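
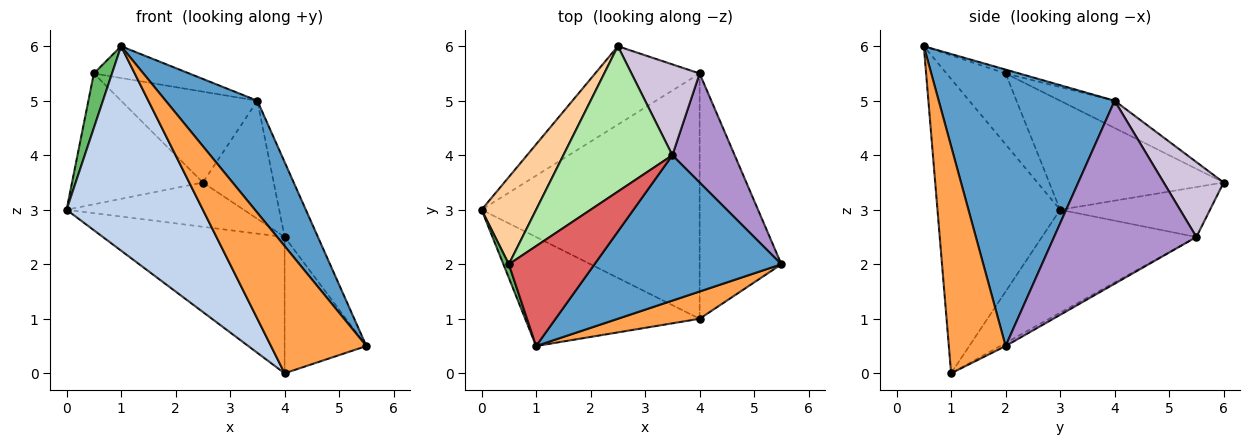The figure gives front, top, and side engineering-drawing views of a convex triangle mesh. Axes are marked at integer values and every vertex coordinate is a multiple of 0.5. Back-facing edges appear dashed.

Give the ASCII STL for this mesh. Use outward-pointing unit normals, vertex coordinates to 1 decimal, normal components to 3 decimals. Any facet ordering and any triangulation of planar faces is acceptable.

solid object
 facet normal 0.761 -0.396 0.514
  outer loop
   vertex 3.5 4.0 5.0
   vertex 1.0 0.5 6.0
   vertex 5.5 2.0 0.5
  endloop
 endfacet
 facet normal -0.622 -0.691 -0.369
  outer loop
   vertex 4.0 1.0 0.0
   vertex 1.0 0.5 6.0
   vertex 0.0 3.0 3.0
  endloop
 endfacet
 facet normal 0.503 -0.845 0.181
  outer loop
   vertex 4.0 1.0 0.0
   vertex 5.5 2.0 0.5
   vertex 1.0 0.5 6.0
  endloop
 endfacet
 facet normal -0.743 0.557 0.371
  outer loop
   vertex 0.5 2.0 5.5
   vertex 2.5 6.0 3.5
   vertex 0.0 3.0 3.0
  endloop
 endfacet
 facet normal -0.953 -0.293 0.073
  outer loop
   vertex 0.5 2.0 5.5
   vertex 0.0 3.0 3.0
   vertex 1.0 0.5 6.0
  endloop
 endfacet
 facet normal -0.207 0.518 0.830
  outer loop
   vertex 0.5 2.0 5.5
   vertex 3.5 4.0 5.0
   vertex 2.5 6.0 3.5
  endloop
 endfacet
 facet normal -0.043 0.303 0.952
  outer loop
   vertex 0.5 2.0 5.5
   vertex 1.0 0.5 6.0
   vertex 3.5 4.0 5.0
  endloop
 endfacet
 facet normal -0.032 0.485 -0.874
  outer loop
   vertex 4.0 5.5 2.5
   vertex 5.5 2.0 0.5
   vertex 4.0 1.0 0.0
  endloop
 endfacet
 facet normal 0.924 0.216 0.315
  outer loop
   vertex 4.0 5.5 2.5
   vertex 3.5 4.0 5.0
   vertex 5.5 2.0 0.5
  endloop
 endfacet
 facet normal 0.557 0.658 0.506
  outer loop
   vertex 4.0 5.5 2.5
   vertex 2.5 6.0 3.5
   vertex 3.5 4.0 5.0
  endloop
 endfacet
 facet normal -0.384 0.454 -0.804
  outer loop
   vertex 4.0 5.5 2.5
   vertex 0.0 3.0 3.0
   vertex 2.5 6.0 3.5
  endloop
 endfacet
 facet normal -0.382 0.449 -0.808
  outer loop
   vertex 4.0 5.5 2.5
   vertex 4.0 1.0 0.0
   vertex 0.0 3.0 3.0
  endloop
 endfacet
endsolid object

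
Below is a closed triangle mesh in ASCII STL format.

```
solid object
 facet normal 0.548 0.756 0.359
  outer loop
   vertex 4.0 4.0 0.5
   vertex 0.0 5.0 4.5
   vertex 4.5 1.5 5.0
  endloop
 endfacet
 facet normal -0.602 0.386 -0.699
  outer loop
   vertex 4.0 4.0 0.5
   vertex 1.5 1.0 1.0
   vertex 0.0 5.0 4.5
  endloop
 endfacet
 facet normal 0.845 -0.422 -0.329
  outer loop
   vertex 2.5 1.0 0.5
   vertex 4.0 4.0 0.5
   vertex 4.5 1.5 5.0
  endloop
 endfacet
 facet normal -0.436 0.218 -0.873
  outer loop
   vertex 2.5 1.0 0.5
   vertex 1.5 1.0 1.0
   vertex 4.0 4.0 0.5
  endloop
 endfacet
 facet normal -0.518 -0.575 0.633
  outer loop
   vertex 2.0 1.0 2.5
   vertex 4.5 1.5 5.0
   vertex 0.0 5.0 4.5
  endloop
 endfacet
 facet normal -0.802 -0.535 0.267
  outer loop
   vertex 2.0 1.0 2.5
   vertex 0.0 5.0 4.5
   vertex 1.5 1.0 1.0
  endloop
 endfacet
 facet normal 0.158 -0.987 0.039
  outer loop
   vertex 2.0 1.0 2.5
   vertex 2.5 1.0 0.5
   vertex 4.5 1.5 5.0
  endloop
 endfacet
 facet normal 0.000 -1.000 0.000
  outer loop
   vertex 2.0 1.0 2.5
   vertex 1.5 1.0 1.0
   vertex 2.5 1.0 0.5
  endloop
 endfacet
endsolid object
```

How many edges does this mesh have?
12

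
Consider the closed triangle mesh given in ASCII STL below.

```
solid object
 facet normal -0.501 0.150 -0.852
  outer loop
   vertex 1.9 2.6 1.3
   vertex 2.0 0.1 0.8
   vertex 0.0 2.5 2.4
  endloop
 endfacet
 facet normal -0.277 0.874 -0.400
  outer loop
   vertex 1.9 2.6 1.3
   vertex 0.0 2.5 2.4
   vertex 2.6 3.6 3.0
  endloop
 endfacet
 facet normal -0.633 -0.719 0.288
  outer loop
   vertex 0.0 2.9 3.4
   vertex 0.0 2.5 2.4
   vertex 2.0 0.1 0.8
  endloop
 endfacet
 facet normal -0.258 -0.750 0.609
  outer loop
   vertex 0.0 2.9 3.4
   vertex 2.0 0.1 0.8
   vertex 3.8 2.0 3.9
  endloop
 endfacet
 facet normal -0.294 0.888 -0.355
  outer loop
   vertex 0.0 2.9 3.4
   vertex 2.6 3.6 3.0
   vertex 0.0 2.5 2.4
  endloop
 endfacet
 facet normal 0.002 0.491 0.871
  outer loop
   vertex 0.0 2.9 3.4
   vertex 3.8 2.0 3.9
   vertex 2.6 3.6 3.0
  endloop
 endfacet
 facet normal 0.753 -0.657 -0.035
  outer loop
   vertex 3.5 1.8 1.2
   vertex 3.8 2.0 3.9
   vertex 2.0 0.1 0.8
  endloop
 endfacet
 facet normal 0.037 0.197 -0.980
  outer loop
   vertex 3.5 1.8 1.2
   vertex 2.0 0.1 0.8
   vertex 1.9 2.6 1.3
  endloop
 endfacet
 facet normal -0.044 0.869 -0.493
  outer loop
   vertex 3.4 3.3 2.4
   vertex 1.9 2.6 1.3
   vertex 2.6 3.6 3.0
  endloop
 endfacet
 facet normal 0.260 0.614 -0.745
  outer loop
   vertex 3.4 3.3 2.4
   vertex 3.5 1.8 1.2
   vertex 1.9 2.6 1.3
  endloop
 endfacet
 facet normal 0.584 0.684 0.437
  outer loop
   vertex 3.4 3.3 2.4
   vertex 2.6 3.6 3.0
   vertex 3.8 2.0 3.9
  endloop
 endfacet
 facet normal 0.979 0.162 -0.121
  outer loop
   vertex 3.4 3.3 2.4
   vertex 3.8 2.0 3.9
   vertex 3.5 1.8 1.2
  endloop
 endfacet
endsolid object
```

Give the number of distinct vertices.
8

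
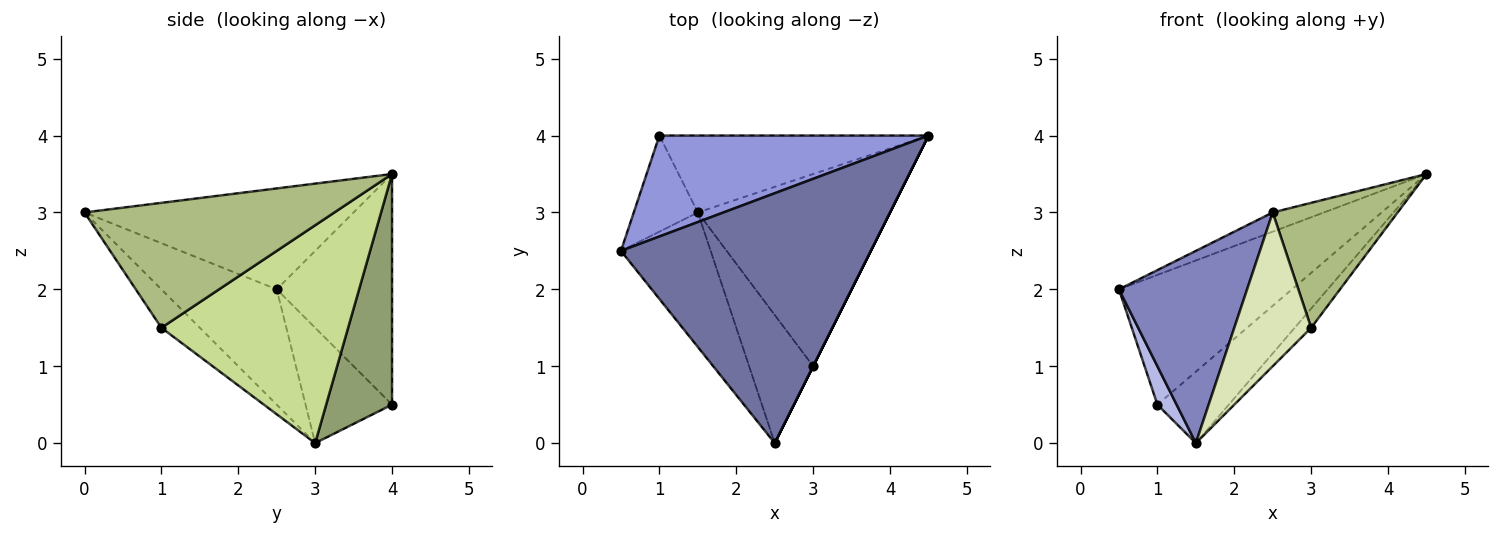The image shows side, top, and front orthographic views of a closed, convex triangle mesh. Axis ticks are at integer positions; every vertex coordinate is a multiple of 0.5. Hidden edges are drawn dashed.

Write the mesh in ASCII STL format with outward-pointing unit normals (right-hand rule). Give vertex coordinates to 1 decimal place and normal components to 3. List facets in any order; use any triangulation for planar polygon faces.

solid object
 facet normal -0.374 0.071 0.925
  outer loop
   vertex 2.5 0.0 3.0
   vertex 4.5 4.0 3.5
   vertex 0.5 2.5 2.0
  endloop
 endfacet
 facet normal -0.593 -0.659 -0.462
  outer loop
   vertex 1.5 3.0 0.0
   vertex 2.5 0.0 3.0
   vertex 0.5 2.5 2.0
  endloop
 endfacet
 facet normal -0.466 0.699 0.543
  outer loop
   vertex 1.0 4.0 0.5
   vertex 0.5 2.5 2.0
   vertex 4.5 4.0 3.5
  endloop
 endfacet
 facet normal -0.858 -0.191 -0.477
  outer loop
   vertex 1.0 4.0 0.5
   vertex 1.5 3.0 0.0
   vertex 0.5 2.5 2.0
  endloop
 endfacet
 facet normal 0.532 0.576 -0.621
  outer loop
   vertex 1.0 4.0 0.5
   vertex 4.5 4.0 3.5
   vertex 1.5 3.0 0.0
  endloop
 endfacet
 facet normal 0.894 -0.447 0.000
  outer loop
   vertex 3.0 1.0 1.5
   vertex 4.5 4.0 3.5
   vertex 2.5 0.0 3.0
  endloop
 endfacet
 facet normal 0.748 0.066 -0.660
  outer loop
   vertex 3.0 1.0 1.5
   vertex 1.5 3.0 0.0
   vertex 4.5 4.0 3.5
  endloop
 endfacet
 facet normal -0.359 -0.717 -0.598
  outer loop
   vertex 3.0 1.0 1.5
   vertex 2.5 0.0 3.0
   vertex 1.5 3.0 0.0
  endloop
 endfacet
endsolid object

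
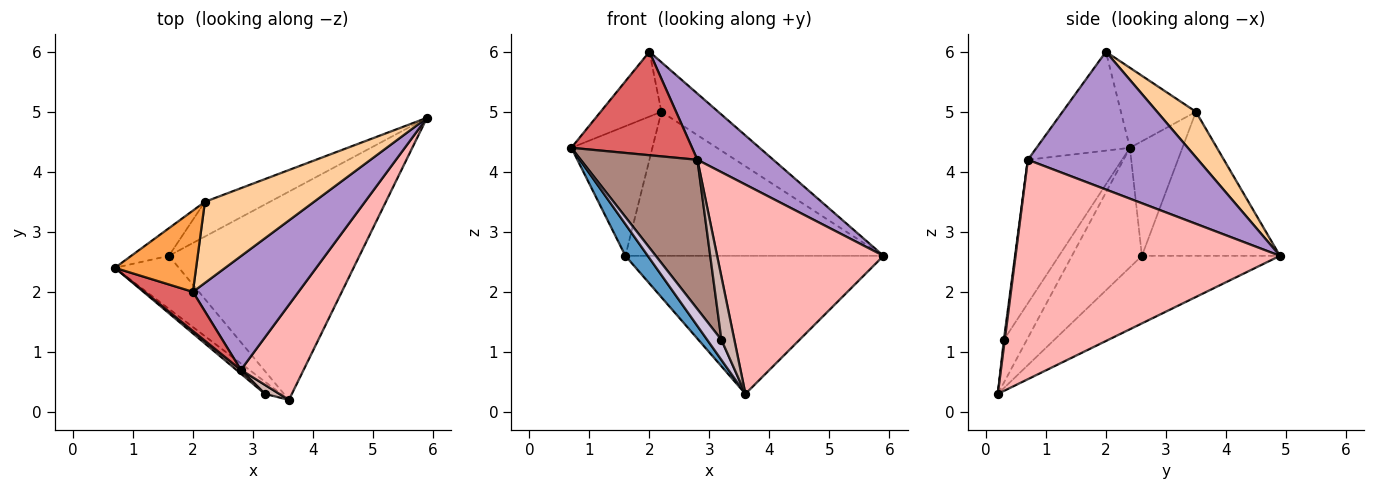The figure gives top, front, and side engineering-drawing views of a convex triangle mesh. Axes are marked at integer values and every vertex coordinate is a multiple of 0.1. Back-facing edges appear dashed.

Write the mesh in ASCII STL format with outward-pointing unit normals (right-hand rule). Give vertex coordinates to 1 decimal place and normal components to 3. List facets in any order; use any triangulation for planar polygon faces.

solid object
 facet normal -0.848 -0.272 -0.454
  outer loop
   vertex 1.6 2.6 2.6
   vertex 3.6 0.2 0.3
   vertex 0.7 2.4 4.4
  endloop
 endfacet
 facet normal -0.283 0.530 -0.799
  outer loop
   vertex 1.6 2.6 2.6
   vertex 5.9 4.9 2.6
   vertex 3.6 0.2 0.3
  endloop
 endfacet
 facet normal -0.610 0.494 0.619
  outer loop
   vertex 2.2 3.5 5.0
   vertex 0.7 2.4 4.4
   vertex 2.0 2.0 6.0
  endloop
 endfacet
 facet normal 0.336 0.491 0.804
  outer loop
   vertex 2.2 3.5 5.0
   vertex 2.0 2.0 6.0
   vertex 5.9 4.9 2.6
  endloop
 endfacet
 facet normal -0.535 0.826 -0.176
  outer loop
   vertex 2.2 3.5 5.0
   vertex 1.6 2.6 2.6
   vertex 0.7 2.4 4.4
  endloop
 endfacet
 facet normal -0.461 0.862 -0.208
  outer loop
   vertex 2.2 3.5 5.0
   vertex 5.9 4.9 2.6
   vertex 1.6 2.6 2.6
  endloop
 endfacet
 facet normal -0.586 -0.758 0.287
  outer loop
   vertex 2.8 0.7 4.2
   vertex 2.0 2.0 6.0
   vertex 0.7 2.4 4.4
  endloop
 endfacet
 facet normal 0.823 -0.518 0.235
  outer loop
   vertex 2.8 0.7 4.2
   vertex 3.6 0.2 0.3
   vertex 5.9 4.9 2.6
  endloop
 endfacet
 facet normal 0.748 -0.334 0.574
  outer loop
   vertex 2.8 0.7 4.2
   vertex 5.9 4.9 2.6
   vertex 2.0 2.0 6.0
  endloop
 endfacet
 facet normal -0.810 -0.501 -0.305
  outer loop
   vertex 3.2 0.3 1.2
   vertex 0.7 2.4 4.4
   vertex 3.6 0.2 0.3
  endloop
 endfacet
 facet normal -0.628 -0.778 0.020
  outer loop
   vertex 3.2 0.3 1.2
   vertex 2.8 0.7 4.2
   vertex 0.7 2.4 4.4
  endloop
 endfacet
 facet normal 0.071 -0.987 0.141
  outer loop
   vertex 3.2 0.3 1.2
   vertex 3.6 0.2 0.3
   vertex 2.8 0.7 4.2
  endloop
 endfacet
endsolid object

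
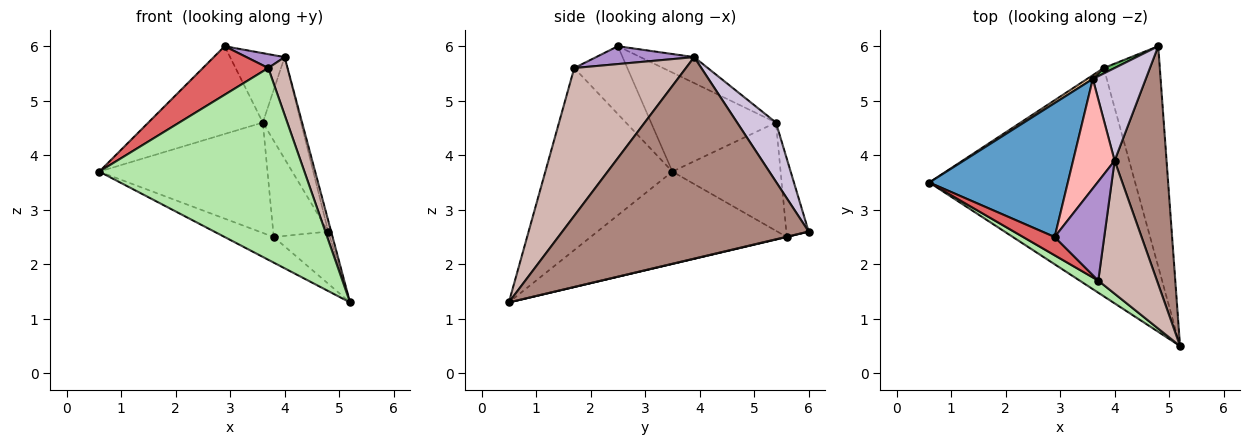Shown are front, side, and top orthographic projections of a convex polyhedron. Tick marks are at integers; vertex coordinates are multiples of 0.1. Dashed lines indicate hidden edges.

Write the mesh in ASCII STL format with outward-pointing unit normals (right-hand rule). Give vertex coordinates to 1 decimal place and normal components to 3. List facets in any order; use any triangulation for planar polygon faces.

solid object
 facet normal -0.513 0.470 0.718
  outer loop
   vertex 3.6 5.4 4.6
   vertex 0.6 3.5 3.7
   vertex 2.9 2.5 6.0
  endloop
 endfacet
 facet normal -0.407 0.102 -0.908
  outer loop
   vertex 3.8 5.6 2.5
   vertex 5.2 0.5 1.3
   vertex 0.6 3.5 3.7
  endloop
 endfacet
 facet normal 0.005 0.230 -0.973
  outer loop
   vertex 3.8 5.6 2.5
   vertex 4.8 6.0 2.6
   vertex 5.2 0.5 1.3
  endloop
 endfacet
 facet normal -0.541 0.841 0.029
  outer loop
   vertex 3.8 5.6 2.5
   vertex 0.6 3.5 3.7
   vertex 3.6 5.4 4.6
  endloop
 endfacet
 facet normal -0.375 0.925 0.052
  outer loop
   vertex 3.8 5.6 2.5
   vertex 3.6 5.4 4.6
   vertex 4.8 6.0 2.6
  endloop
 endfacet
 facet normal -0.526 -0.849 0.054
  outer loop
   vertex 3.7 1.7 5.6
   vertex 0.6 3.5 3.7
   vertex 5.2 0.5 1.3
  endloop
 endfacet
 facet normal -0.605 -0.745 0.281
  outer loop
   vertex 3.7 1.7 5.6
   vertex 2.9 2.5 6.0
   vertex 0.6 3.5 3.7
  endloop
 endfacet
 facet normal -0.467 0.473 0.747
  outer loop
   vertex 4.0 3.9 5.8
   vertex 3.6 5.4 4.6
   vertex 2.9 2.5 6.0
  endloop
 endfacet
 facet normal 0.336 -0.131 0.933
  outer loop
   vertex 4.0 3.9 5.8
   vertex 2.9 2.5 6.0
   vertex 3.7 1.7 5.6
  endloop
 endfacet
 facet normal 0.601 0.591 0.538
  outer loop
   vertex 4.0 3.9 5.8
   vertex 4.8 6.0 2.6
   vertex 3.6 5.4 4.6
  endloop
 endfacet
 facet normal 0.968 0.011 0.250
  outer loop
   vertex 4.0 3.9 5.8
   vertex 5.2 0.5 1.3
   vertex 4.8 6.0 2.6
  endloop
 endfacet
 facet normal 0.918 -0.158 0.364
  outer loop
   vertex 4.0 3.9 5.8
   vertex 3.7 1.7 5.6
   vertex 5.2 0.5 1.3
  endloop
 endfacet
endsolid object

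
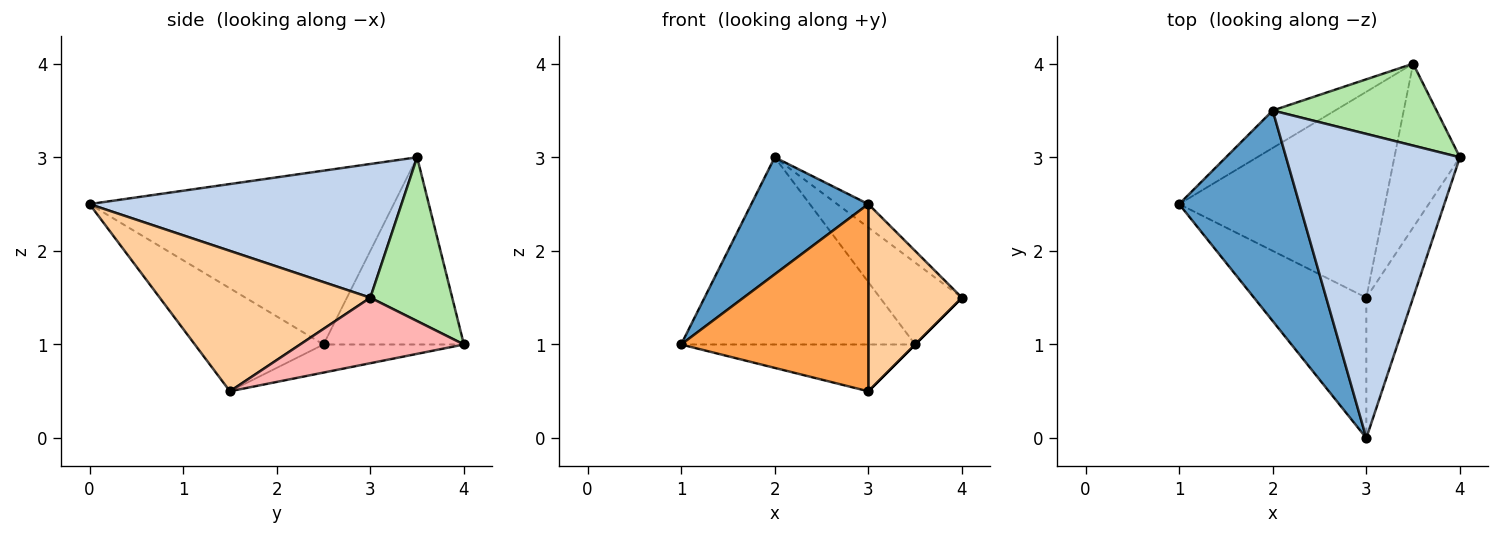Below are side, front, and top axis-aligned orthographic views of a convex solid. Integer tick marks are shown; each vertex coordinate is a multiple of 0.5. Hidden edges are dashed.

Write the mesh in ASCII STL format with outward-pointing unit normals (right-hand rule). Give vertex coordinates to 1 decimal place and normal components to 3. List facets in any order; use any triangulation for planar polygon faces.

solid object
 facet normal -0.784 -0.302 0.543
  outer loop
   vertex 2.0 3.5 3.0
   vertex 1.0 2.5 1.0
   vertex 3.0 0.0 2.5
  endloop
 endfacet
 facet normal 0.609 0.061 0.791
  outer loop
   vertex 2.0 3.5 3.0
   vertex 3.0 0.0 2.5
   vertex 4.0 3.0 1.5
  endloop
 endfacet
 facet normal -0.482 -0.701 -0.526
  outer loop
   vertex 3.0 1.5 0.5
   vertex 3.0 0.0 2.5
   vertex 1.0 2.5 1.0
  endloop
 endfacet
 facet normal 0.874 -0.389 -0.291
  outer loop
   vertex 3.0 1.5 0.5
   vertex 4.0 3.0 1.5
   vertex 3.0 0.0 2.5
  endloop
 endfacet
 facet normal -0.507 0.845 -0.169
  outer loop
   vertex 3.5 4.0 1.0
   vertex 1.0 2.5 1.0
   vertex 2.0 3.5 3.0
  endloop
 endfacet
 facet normal 0.577 0.577 0.577
  outer loop
   vertex 3.5 4.0 1.0
   vertex 2.0 3.5 3.0
   vertex 4.0 3.0 1.5
  endloop
 endfacet
 facet normal -0.132 0.220 -0.967
  outer loop
   vertex 3.5 4.0 1.0
   vertex 3.0 1.5 0.5
   vertex 1.0 2.5 1.0
  endloop
 endfacet
 facet normal 0.707 0.000 -0.707
  outer loop
   vertex 3.5 4.0 1.0
   vertex 4.0 3.0 1.5
   vertex 3.0 1.5 0.5
  endloop
 endfacet
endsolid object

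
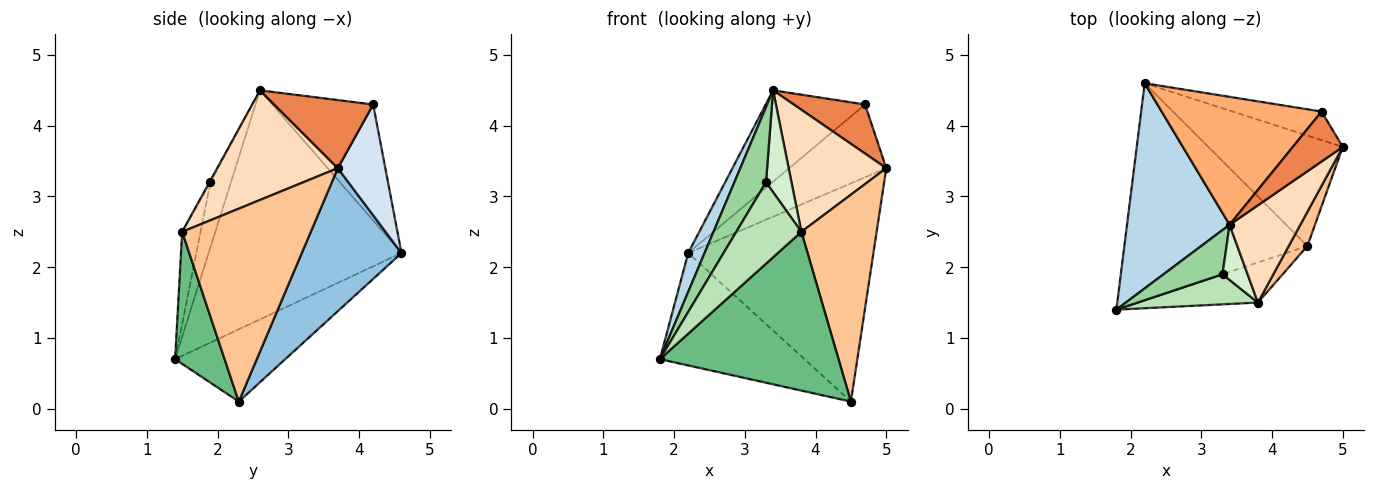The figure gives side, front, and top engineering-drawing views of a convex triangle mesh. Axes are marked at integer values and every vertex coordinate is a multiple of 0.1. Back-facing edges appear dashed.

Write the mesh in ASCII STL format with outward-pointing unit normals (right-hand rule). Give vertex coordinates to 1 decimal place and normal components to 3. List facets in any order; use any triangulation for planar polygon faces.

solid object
 facet normal -0.331 0.434 -0.838
  outer loop
   vertex 4.5 2.3 0.1
   vertex 1.8 1.4 0.7
   vertex 2.2 4.6 2.2
  endloop
 endfacet
 facet normal 0.433 0.804 -0.407
  outer loop
   vertex 4.5 2.3 0.1
   vertex 2.2 4.6 2.2
   vertex 5.0 3.7 3.4
  endloop
 endfacet
 facet normal -0.910 -0.077 0.408
  outer loop
   vertex 3.4 2.6 4.5
   vertex 2.2 4.6 2.2
   vertex 1.8 1.4 0.7
  endloop
 endfacet
 facet normal 0.415 0.847 -0.332
  outer loop
   vertex 4.7 4.2 4.3
   vertex 5.0 3.7 3.4
   vertex 2.2 4.6 2.2
  endloop
 endfacet
 facet normal 0.697 -0.502 0.511
  outer loop
   vertex 4.7 4.2 4.3
   vertex 3.4 2.6 4.5
   vertex 5.0 3.7 3.4
  endloop
 endfacet
 facet normal -0.508 0.501 0.701
  outer loop
   vertex 4.7 4.2 4.3
   vertex 2.2 4.6 2.2
   vertex 3.4 2.6 4.5
  endloop
 endfacet
 facet normal 0.860 -0.503 0.083
  outer loop
   vertex 3.8 1.5 2.5
   vertex 4.5 2.3 0.1
   vertex 5.0 3.7 3.4
  endloop
 endfacet
 facet normal 0.695 -0.562 0.448
  outer loop
   vertex 3.8 1.5 2.5
   vertex 5.0 3.7 3.4
   vertex 3.4 2.6 4.5
  endloop
 endfacet
 facet normal 0.260 -0.936 -0.236
  outer loop
   vertex 3.8 1.5 2.5
   vertex 1.8 1.4 0.7
   vertex 4.5 2.3 0.1
  endloop
 endfacet
 facet normal -0.487 -0.753 0.443
  outer loop
   vertex 3.3 1.9 3.2
   vertex 3.4 2.6 4.5
   vertex 1.8 1.4 0.7
  endloop
 endfacet
 facet normal -0.256 -0.907 0.335
  outer loop
   vertex 3.3 1.9 3.2
   vertex 1.8 1.4 0.7
   vertex 3.8 1.5 2.5
  endloop
 endfacet
 facet normal -0.037 -0.879 0.476
  outer loop
   vertex 3.3 1.9 3.2
   vertex 3.8 1.5 2.5
   vertex 3.4 2.6 4.5
  endloop
 endfacet
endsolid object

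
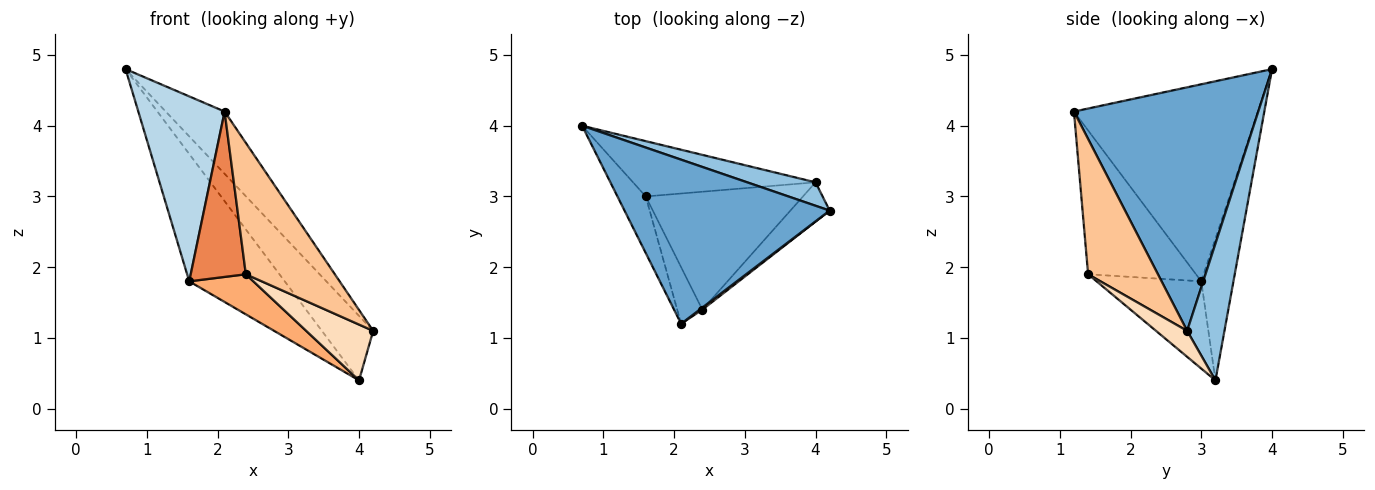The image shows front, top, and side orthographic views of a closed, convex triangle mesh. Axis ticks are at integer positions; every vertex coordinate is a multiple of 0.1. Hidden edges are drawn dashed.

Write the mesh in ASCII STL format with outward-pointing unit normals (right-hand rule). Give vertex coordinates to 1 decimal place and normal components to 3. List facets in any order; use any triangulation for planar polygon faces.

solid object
 facet normal 0.743 0.237 0.626
  outer loop
   vertex 2.1 1.2 4.2
   vertex 4.2 2.8 1.1
   vertex 0.7 4.0 4.8
  endloop
 endfacet
 facet normal 0.564 0.776 0.282
  outer loop
   vertex 4.0 3.2 0.4
   vertex 0.7 4.0 4.8
   vertex 4.2 2.8 1.1
  endloop
 endfacet
 facet normal -0.898 -0.421 -0.129
  outer loop
   vertex 1.6 3.0 1.8
   vertex 2.1 1.2 4.2
   vertex 0.7 4.0 4.8
  endloop
 endfacet
 facet normal -0.295 0.876 -0.381
  outer loop
   vertex 1.6 3.0 1.8
   vertex 0.7 4.0 4.8
   vertex 4.0 3.2 0.4
  endloop
 endfacet
 facet normal -0.880 -0.450 -0.154
  outer loop
   vertex 2.4 1.4 1.9
   vertex 2.1 1.2 4.2
   vertex 1.6 3.0 1.8
  endloop
 endfacet
 facet normal -0.465 -0.285 -0.838
  outer loop
   vertex 2.4 1.4 1.9
   vertex 1.6 3.0 1.8
   vertex 4.0 3.2 0.4
  endloop
 endfacet
 facet normal 0.617 -0.787 0.012
  outer loop
   vertex 2.4 1.4 1.9
   vertex 4.2 2.8 1.1
   vertex 2.1 1.2 4.2
  endloop
 endfacet
 facet normal 0.355 -0.764 -0.538
  outer loop
   vertex 2.4 1.4 1.9
   vertex 4.0 3.2 0.4
   vertex 4.2 2.8 1.1
  endloop
 endfacet
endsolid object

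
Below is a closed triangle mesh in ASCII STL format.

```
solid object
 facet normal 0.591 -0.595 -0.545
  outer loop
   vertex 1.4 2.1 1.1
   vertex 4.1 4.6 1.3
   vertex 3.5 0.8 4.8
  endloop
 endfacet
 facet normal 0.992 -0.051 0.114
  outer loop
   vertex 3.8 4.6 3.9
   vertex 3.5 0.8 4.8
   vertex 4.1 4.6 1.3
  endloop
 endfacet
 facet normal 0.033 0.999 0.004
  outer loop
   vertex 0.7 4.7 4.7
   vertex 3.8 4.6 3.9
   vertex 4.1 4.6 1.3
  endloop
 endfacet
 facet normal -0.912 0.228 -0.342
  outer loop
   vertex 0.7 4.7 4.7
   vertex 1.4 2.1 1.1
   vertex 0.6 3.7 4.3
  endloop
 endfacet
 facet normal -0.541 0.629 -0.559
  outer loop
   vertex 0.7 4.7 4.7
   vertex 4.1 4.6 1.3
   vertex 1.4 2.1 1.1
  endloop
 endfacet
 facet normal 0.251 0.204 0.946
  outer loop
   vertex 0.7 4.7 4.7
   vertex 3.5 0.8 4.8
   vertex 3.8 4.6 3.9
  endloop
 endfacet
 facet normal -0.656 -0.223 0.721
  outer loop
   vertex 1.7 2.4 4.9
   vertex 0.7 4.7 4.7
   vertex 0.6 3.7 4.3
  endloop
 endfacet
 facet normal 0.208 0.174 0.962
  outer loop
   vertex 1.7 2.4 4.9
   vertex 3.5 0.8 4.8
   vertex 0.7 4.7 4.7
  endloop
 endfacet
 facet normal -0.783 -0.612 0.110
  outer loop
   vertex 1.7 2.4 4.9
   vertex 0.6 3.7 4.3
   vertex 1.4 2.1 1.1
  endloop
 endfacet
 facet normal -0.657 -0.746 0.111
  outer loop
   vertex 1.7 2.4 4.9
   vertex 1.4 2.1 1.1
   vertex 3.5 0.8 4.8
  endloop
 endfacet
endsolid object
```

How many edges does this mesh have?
15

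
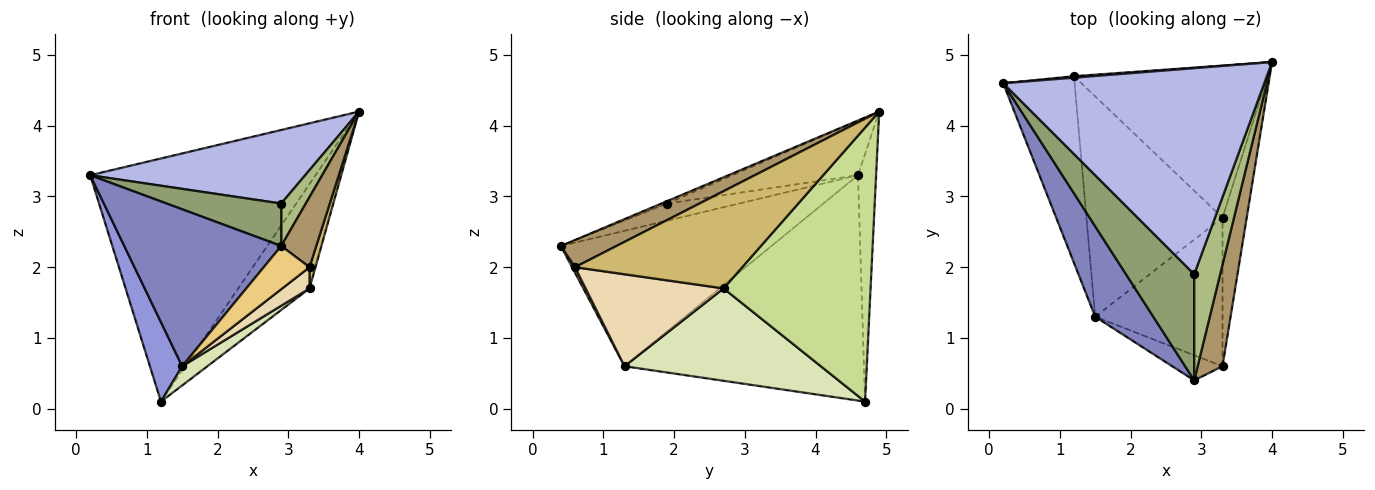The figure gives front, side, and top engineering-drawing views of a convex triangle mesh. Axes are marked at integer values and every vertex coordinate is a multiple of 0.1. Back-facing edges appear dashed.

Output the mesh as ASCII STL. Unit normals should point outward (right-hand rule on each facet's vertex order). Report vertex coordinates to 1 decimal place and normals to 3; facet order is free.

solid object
 facet normal -0.080 0.997 0.006
  outer loop
   vertex 1.2 4.7 0.1
   vertex 0.2 4.6 3.3
   vertex 4.0 4.9 4.2
  endloop
 endfacet
 facet normal -0.758 -0.565 0.325
  outer loop
   vertex 1.5 1.3 0.6
   vertex 2.9 0.4 2.3
   vertex 0.2 4.6 3.3
  endloop
 endfacet
 facet normal -0.946 -0.127 -0.299
  outer loop
   vertex 1.5 1.3 0.6
   vertex 0.2 4.6 3.3
   vertex 1.2 4.7 0.1
  endloop
 endfacet
 facet normal -0.193 -0.330 0.924
  outer loop
   vertex 2.9 1.9 2.9
   vertex 4.0 4.9 4.2
   vertex 0.2 4.6 3.3
  endloop
 endfacet
 facet normal -0.228 -0.362 0.904
  outer loop
   vertex 2.9 1.9 2.9
   vertex 0.2 4.6 3.3
   vertex 2.9 0.4 2.3
  endloop
 endfacet
 facet normal -0.084 -0.370 0.925
  outer loop
   vertex 2.9 1.9 2.9
   vertex 2.9 0.4 2.3
   vertex 4.0 4.9 4.2
  endloop
 endfacet
 facet normal 0.759 0.368 -0.537
  outer loop
   vertex 3.3 2.7 1.7
   vertex 1.2 4.7 0.1
   vertex 4.0 4.9 4.2
  endloop
 endfacet
 facet normal 0.560 -0.072 -0.825
  outer loop
   vertex 3.3 2.7 1.7
   vertex 1.5 1.3 0.6
   vertex 1.2 4.7 0.1
  endloop
 endfacet
 facet normal 0.669 -0.422 0.611
  outer loop
   vertex 3.3 0.6 2.0
   vertex 4.0 4.9 4.2
   vertex 2.9 0.4 2.3
  endloop
 endfacet
 facet normal 0.970 -0.034 -0.241
  outer loop
   vertex 3.3 0.6 2.0
   vertex 3.3 2.7 1.7
   vertex 4.0 4.9 4.2
  endloop
 endfacet
 facet normal 0.055 -0.863 -0.502
  outer loop
   vertex 3.3 0.6 2.0
   vertex 2.9 0.4 2.3
   vertex 1.5 1.3 0.6
  endloop
 endfacet
 facet normal 0.582 -0.115 -0.805
  outer loop
   vertex 3.3 0.6 2.0
   vertex 1.5 1.3 0.6
   vertex 3.3 2.7 1.7
  endloop
 endfacet
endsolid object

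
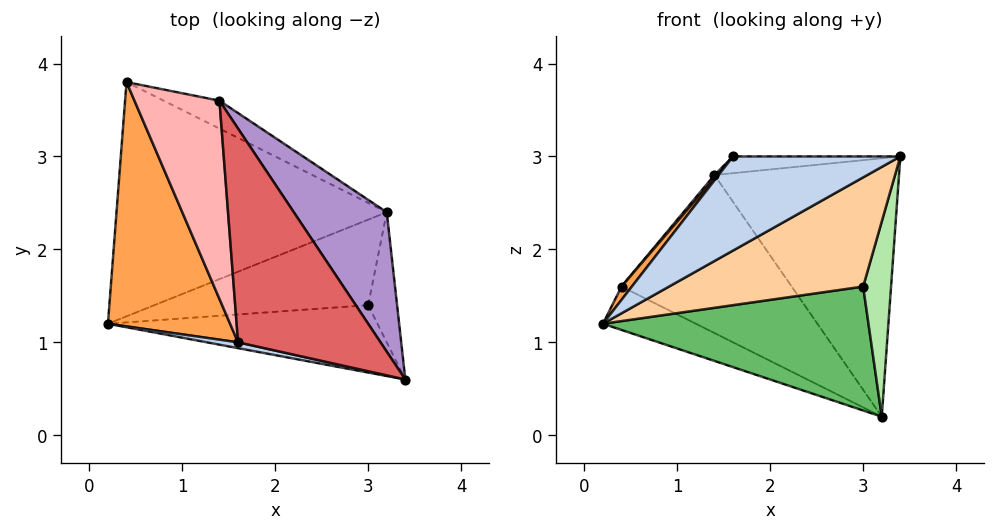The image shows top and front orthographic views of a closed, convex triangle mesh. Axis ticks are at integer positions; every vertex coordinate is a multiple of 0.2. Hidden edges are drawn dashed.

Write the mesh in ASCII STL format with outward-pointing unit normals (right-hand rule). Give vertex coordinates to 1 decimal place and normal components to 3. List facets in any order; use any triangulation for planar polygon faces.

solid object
 facet normal -0.372 0.169 -0.913
  outer loop
   vertex 3.2 2.4 0.2
   vertex 0.2 1.2 1.2
   vertex 0.4 3.8 1.6
  endloop
 endfacet
 facet normal -0.217 -0.974 0.060
  outer loop
   vertex 1.6 1.0 3.0
   vertex 0.2 1.2 1.2
   vertex 3.4 0.6 3.0
  endloop
 endfacet
 facet normal -0.791 -0.033 0.611
  outer loop
   vertex 1.6 1.0 3.0
   vertex 0.4 3.8 1.6
   vertex 0.2 1.2 1.2
  endloop
 endfacet
 facet normal 0.135 -0.843 -0.520
  outer loop
   vertex 3.0 1.4 1.6
   vertex 3.4 0.6 3.0
   vertex 0.2 1.2 1.2
  endloop
 endfacet
 facet normal 0.139 -0.815 -0.562
  outer loop
   vertex 3.0 1.4 1.6
   vertex 0.2 1.2 1.2
   vertex 3.2 2.4 0.2
  endloop
 endfacet
 facet normal 0.267 -0.802 -0.535
  outer loop
   vertex 3.0 1.4 1.6
   vertex 3.2 2.4 0.2
   vertex 3.4 0.6 3.0
  endloop
 endfacet
 facet normal 0.017 0.078 0.997
  outer loop
   vertex 1.4 3.6 2.8
   vertex 1.6 1.0 3.0
   vertex 3.4 0.6 3.0
  endloop
 endfacet
 facet normal -0.769 -0.010 0.639
  outer loop
   vertex 1.4 3.6 2.8
   vertex 0.4 3.8 1.6
   vertex 1.6 1.0 3.0
  endloop
 endfacet
 facet normal 0.786 0.544 0.293
  outer loop
   vertex 1.4 3.6 2.8
   vertex 3.4 0.6 3.0
   vertex 3.2 2.4 0.2
  endloop
 endfacet
 facet normal 0.376 0.913 -0.161
  outer loop
   vertex 1.4 3.6 2.8
   vertex 3.2 2.4 0.2
   vertex 0.4 3.8 1.6
  endloop
 endfacet
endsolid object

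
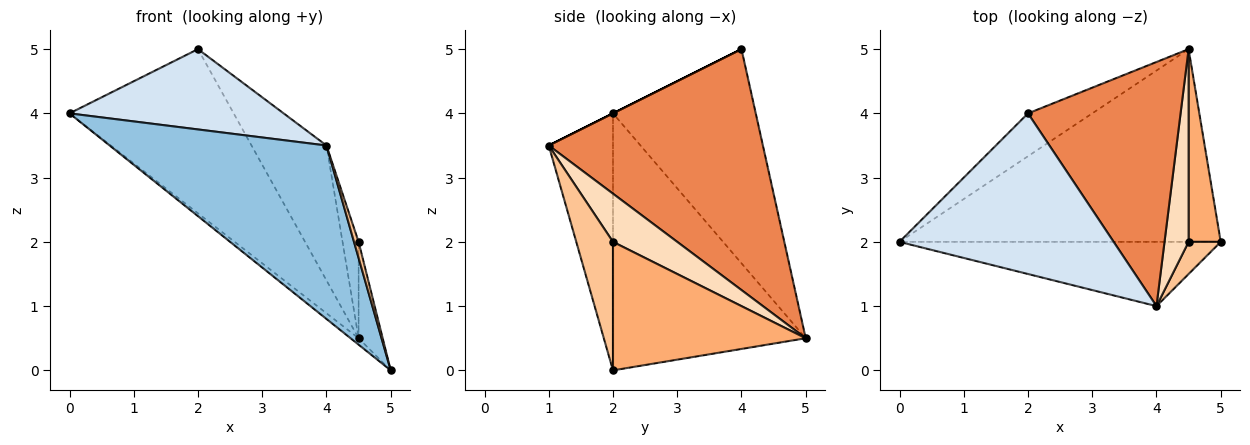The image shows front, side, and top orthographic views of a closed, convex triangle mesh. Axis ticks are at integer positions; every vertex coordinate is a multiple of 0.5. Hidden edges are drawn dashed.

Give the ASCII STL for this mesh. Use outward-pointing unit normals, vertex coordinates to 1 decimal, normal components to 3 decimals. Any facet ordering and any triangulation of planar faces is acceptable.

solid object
 facet normal -0.624 0.026 -0.781
  outer loop
   vertex 4.5 5.0 0.5
   vertex 5.0 2.0 0.0
   vertex 0.0 2.0 4.0
  endloop
 endfacet
 facet normal -0.268 -0.904 -0.335
  outer loop
   vertex 4.0 1.0 3.5
   vertex 0.0 2.0 4.0
   vertex 5.0 2.0 0.0
  endloop
 endfacet
 facet normal -0.644 0.740 -0.193
  outer loop
   vertex 2.0 4.0 5.0
   vertex 4.5 5.0 0.5
   vertex 0.0 2.0 4.0
  endloop
 endfacet
 facet normal 0.000 -0.447 0.894
  outer loop
   vertex 2.0 4.0 5.0
   vertex 0.0 2.0 4.0
   vertex 4.0 1.0 3.5
  endloop
 endfacet
 facet normal 0.810 0.284 0.513
  outer loop
   vertex 2.0 4.0 5.0
   vertex 4.0 1.0 3.5
   vertex 4.5 5.0 0.5
  endloop
 endfacet
 facet normal 0.963 0.120 0.241
  outer loop
   vertex 4.5 2.0 2.0
   vertex 5.0 2.0 0.0
   vertex 4.5 5.0 0.5
  endloop
 endfacet
 facet normal 0.963 -0.120 0.241
  outer loop
   vertex 4.5 2.0 2.0
   vertex 4.0 1.0 3.5
   vertex 5.0 2.0 0.0
  endloop
 endfacet
 facet normal 0.873 0.218 0.436
  outer loop
   vertex 4.5 2.0 2.0
   vertex 4.5 5.0 0.5
   vertex 4.0 1.0 3.5
  endloop
 endfacet
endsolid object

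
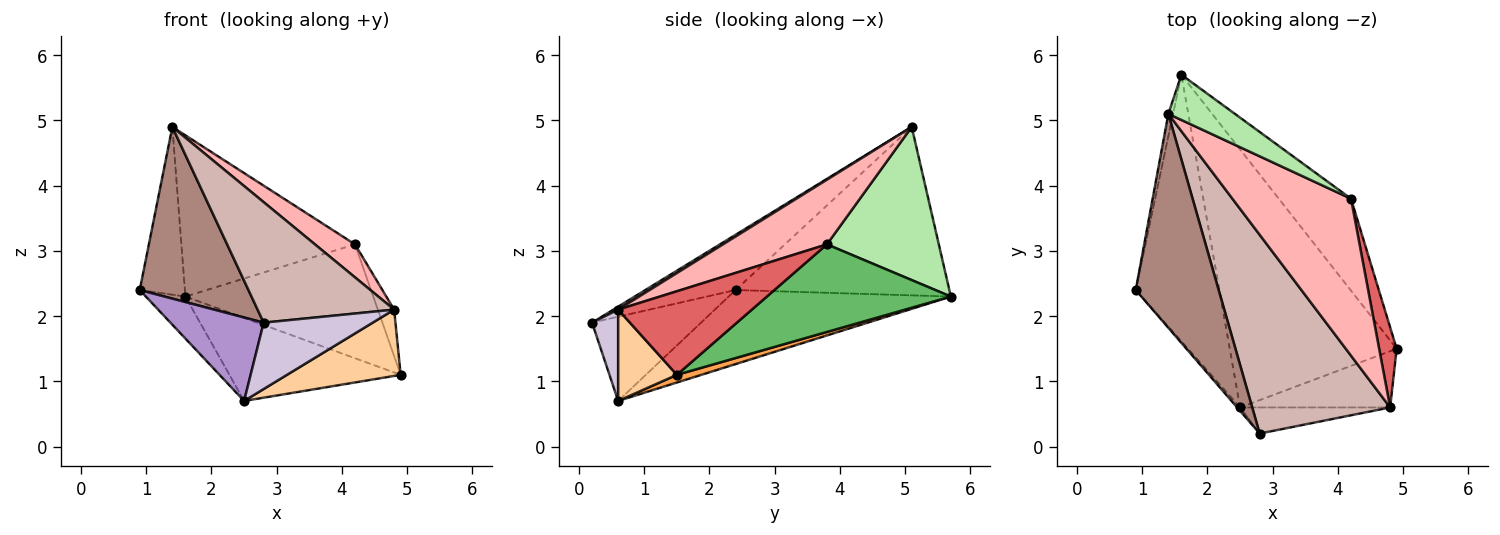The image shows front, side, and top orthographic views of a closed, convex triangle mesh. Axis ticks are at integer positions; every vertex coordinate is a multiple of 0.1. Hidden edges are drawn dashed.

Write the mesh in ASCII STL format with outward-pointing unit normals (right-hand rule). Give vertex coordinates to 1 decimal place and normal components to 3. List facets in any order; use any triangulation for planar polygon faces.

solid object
 facet normal -0.978 0.207 -0.028
  outer loop
   vertex 1.4 5.1 4.9
   vertex 1.6 5.7 2.3
   vertex 0.9 2.4 2.4
  endloop
 endfacet
 facet normal -0.658 0.117 -0.744
  outer loop
   vertex 2.5 0.6 0.7
   vertex 0.9 2.4 2.4
   vertex 1.6 5.7 2.3
  endloop
 endfacet
 facet normal 0.044 0.306 -0.951
  outer loop
   vertex 2.5 0.6 0.7
   vertex 1.6 5.7 2.3
   vertex 4.9 1.5 1.1
  endloop
 endfacet
 facet normal 0.366 -0.710 -0.602
  outer loop
   vertex 2.5 0.6 0.7
   vertex 4.9 1.5 1.1
   vertex 4.8 0.6 2.1
  endloop
 endfacet
 facet normal 0.606 0.619 -0.500
  outer loop
   vertex 4.2 3.8 3.1
   vertex 4.9 1.5 1.1
   vertex 1.6 5.7 2.3
  endloop
 endfacet
 facet normal 0.527 0.818 0.229
  outer loop
   vertex 4.2 3.8 3.1
   vertex 1.6 5.7 2.3
   vertex 1.4 5.1 4.9
  endloop
 endfacet
 facet normal 0.972 0.119 0.204
  outer loop
   vertex 4.2 3.8 3.1
   vertex 4.8 0.6 2.1
   vertex 4.9 1.5 1.1
  endloop
 endfacet
 facet normal 0.471 -0.182 0.863
  outer loop
   vertex 4.2 3.8 3.1
   vertex 1.4 5.1 4.9
   vertex 4.8 0.6 2.1
  endloop
 endfacet
 facet normal -0.760 -0.650 -0.027
  outer loop
   vertex 2.8 0.2 1.9
   vertex 0.9 2.4 2.4
   vertex 2.5 0.6 0.7
  endloop
 endfacet
 facet normal 0.217 -0.908 -0.357
  outer loop
   vertex 2.8 0.2 1.9
   vertex 2.5 0.6 0.7
   vertex 4.8 0.6 2.1
  endloop
 endfacet
 facet normal -0.461 -0.555 0.692
  outer loop
   vertex 2.8 0.2 1.9
   vertex 1.4 5.1 4.9
   vertex 0.9 2.4 2.4
  endloop
 endfacet
 facet normal 0.018 -0.518 0.855
  outer loop
   vertex 2.8 0.2 1.9
   vertex 4.8 0.6 2.1
   vertex 1.4 5.1 4.9
  endloop
 endfacet
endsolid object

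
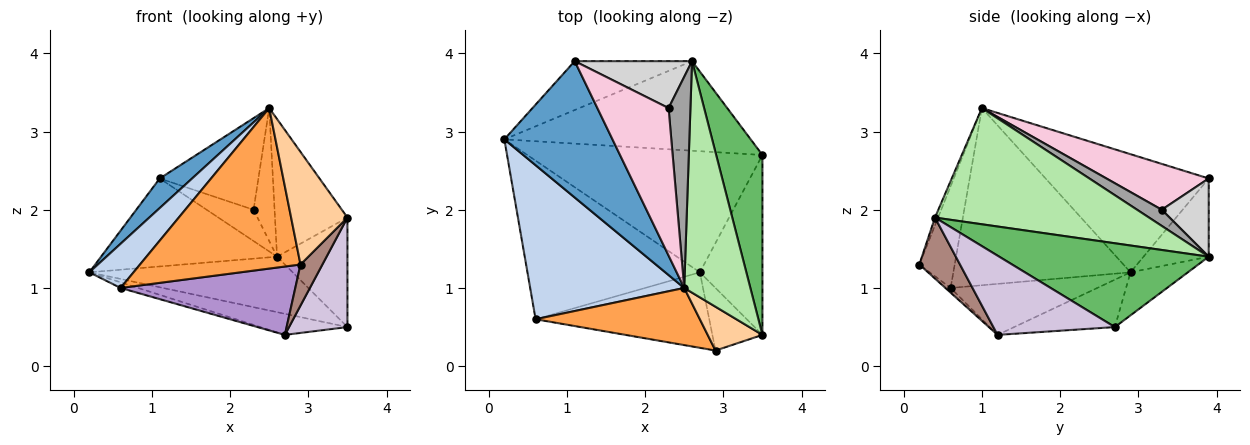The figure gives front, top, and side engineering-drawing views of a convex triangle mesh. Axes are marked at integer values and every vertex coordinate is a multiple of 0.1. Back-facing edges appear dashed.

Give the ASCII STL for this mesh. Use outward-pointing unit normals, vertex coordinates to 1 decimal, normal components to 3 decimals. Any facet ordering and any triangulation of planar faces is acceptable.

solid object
 facet normal -0.730 -0.145 0.668
  outer loop
   vertex 1.1 3.9 2.4
   vertex 0.2 2.9 1.2
   vertex 2.5 1.0 3.3
  endloop
 endfacet
 facet normal -0.742 -0.185 0.645
  outer loop
   vertex 0.6 0.6 1.0
   vertex 2.5 1.0 3.3
   vertex 0.2 2.9 1.2
  endloop
 endfacet
 facet normal -0.203 -0.922 0.328
  outer loop
   vertex 0.6 0.6 1.0
   vertex 2.9 0.2 1.3
   vertex 2.5 1.0 3.3
  endloop
 endfacet
 facet normal -0.052 -0.931 0.362
  outer loop
   vertex 3.5 0.4 1.9
   vertex 2.5 1.0 3.3
   vertex 2.9 0.2 1.3
  endloop
 endfacet
 facet normal 0.840 0.282 0.464
  outer loop
   vertex 2.6 3.9 1.4
   vertex 3.5 0.4 1.9
   vertex 3.5 2.7 0.5
  endloop
 endfacet
 facet normal 0.834 0.282 0.475
  outer loop
   vertex 2.6 3.9 1.4
   vertex 2.5 1.0 3.3
   vertex 3.5 0.4 1.9
  endloop
 endfacet
 facet normal -0.147 0.521 -0.841
  outer loop
   vertex 2.6 3.9 1.4
   vertex 3.5 2.7 0.5
   vertex 0.2 2.9 1.2
  endloop
 endfacet
 facet normal -0.308 0.832 -0.462
  outer loop
   vertex 2.6 3.9 1.4
   vertex 0.2 2.9 1.2
   vertex 1.1 3.9 2.4
  endloop
 endfacet
 facet normal -0.020 -0.671 -0.741
  outer loop
   vertex 2.7 1.2 0.4
   vertex 2.9 0.2 1.3
   vertex 0.6 0.6 1.0
  endloop
 endfacet
 facet normal 0.734 -0.353 -0.580
  outer loop
   vertex 2.7 1.2 0.4
   vertex 3.5 2.7 0.5
   vertex 3.5 0.4 1.9
  endloop
 endfacet
 facet normal 0.714 -0.384 -0.586
  outer loop
   vertex 2.7 1.2 0.4
   vertex 3.5 0.4 1.9
   vertex 2.9 0.2 1.3
  endloop
 endfacet
 facet normal -0.195 0.168 -0.966
  outer loop
   vertex 2.7 1.2 0.4
   vertex 0.2 2.9 1.2
   vertex 3.5 2.7 0.5
  endloop
 endfacet
 facet normal -0.284 0.034 -0.958
  outer loop
   vertex 2.7 1.2 0.4
   vertex 0.6 0.6 1.0
   vertex 0.2 2.9 1.2
  endloop
 endfacet
 facet normal 0.480 0.463 0.745
  outer loop
   vertex 2.3 3.3 2.0
   vertex 1.1 3.9 2.4
   vertex 2.5 1.0 3.3
  endloop
 endfacet
 facet normal 0.531 0.451 0.717
  outer loop
   vertex 2.3 3.3 2.0
   vertex 2.5 1.0 3.3
   vertex 2.6 3.9 1.4
  endloop
 endfacet
 facet normal 0.485 0.485 0.728
  outer loop
   vertex 2.3 3.3 2.0
   vertex 2.6 3.9 1.4
   vertex 1.1 3.9 2.4
  endloop
 endfacet
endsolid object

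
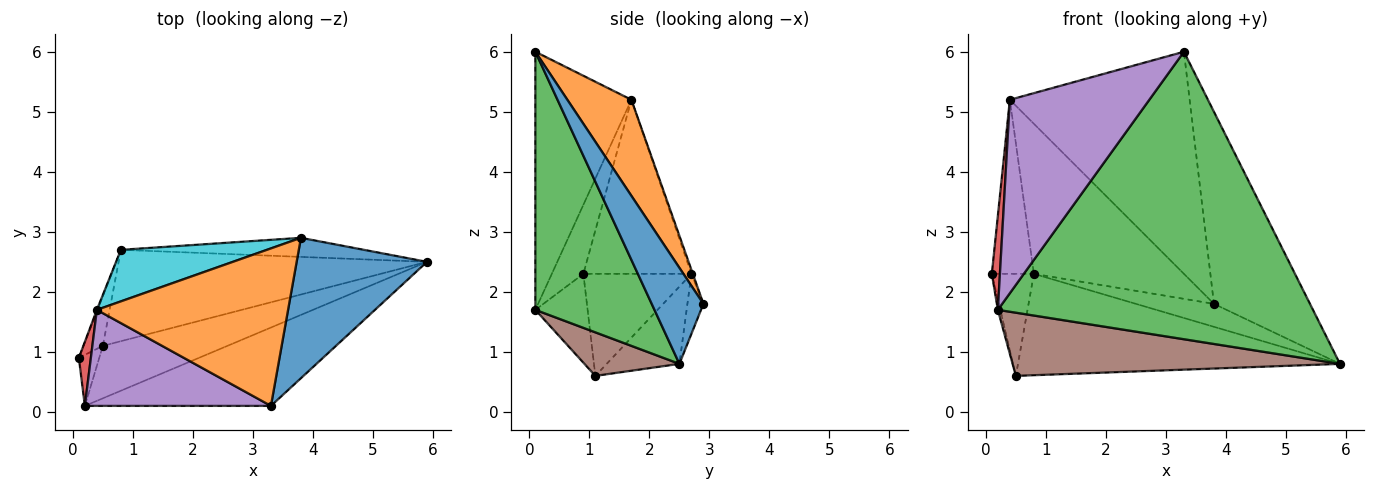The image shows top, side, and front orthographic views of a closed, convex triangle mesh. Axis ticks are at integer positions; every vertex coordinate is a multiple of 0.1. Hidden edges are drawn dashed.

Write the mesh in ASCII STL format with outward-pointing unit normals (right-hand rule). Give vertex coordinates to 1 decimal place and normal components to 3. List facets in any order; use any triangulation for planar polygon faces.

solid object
 facet normal 0.399 0.740 0.541
  outer loop
   vertex 3.8 2.9 1.8
   vertex 3.3 0.1 6.0
   vertex 5.9 2.5 0.8
  endloop
 endfacet
 facet normal 0.279 0.783 0.555
  outer loop
   vertex 0.4 1.7 5.2
   vertex 3.3 0.1 6.0
   vertex 3.8 2.9 1.8
  endloop
 endfacet
 facet normal 0.343 -0.906 -0.247
  outer loop
   vertex 0.2 0.1 1.7
   vertex 5.9 2.5 0.8
   vertex 3.3 0.1 6.0
  endloop
 endfacet
 facet normal -0.955 -0.244 0.166
  outer loop
   vertex 0.2 0.1 1.7
   vertex 0.4 1.7 5.2
   vertex 0.1 0.9 2.3
  endloop
 endfacet
 facet normal -0.525 -0.762 0.378
  outer loop
   vertex 0.2 0.1 1.7
   vertex 3.3 0.1 6.0
   vertex 0.4 1.7 5.2
  endloop
 endfacet
 facet normal 0.218 -0.751 -0.623
  outer loop
   vertex 0.5 1.1 0.6
   vertex 5.9 2.5 0.8
   vertex 0.2 0.1 1.7
  endloop
 endfacet
 facet normal -0.974 0.046 -0.224
  outer loop
   vertex 0.5 1.1 0.6
   vertex 0.2 0.1 1.7
   vertex 0.1 0.9 2.3
  endloop
 endfacet
 facet normal -0.156 0.760 -0.631
  outer loop
   vertex 0.8 2.7 2.3
   vertex 3.8 2.9 1.8
   vertex 5.9 2.5 0.8
  endloop
 endfacet
 facet normal -0.165 0.733 -0.660
  outer loop
   vertex 0.8 2.7 2.3
   vertex 5.9 2.5 0.8
   vertex 0.5 1.1 0.6
  endloop
 endfacet
 facet normal -0.009 0.946 0.325
  outer loop
   vertex 0.8 2.7 2.3
   vertex 0.4 1.7 5.2
   vertex 3.8 2.9 1.8
  endloop
 endfacet
 facet normal -0.932 0.362 -0.004
  outer loop
   vertex 0.8 2.7 2.3
   vertex 0.1 0.9 2.3
   vertex 0.4 1.7 5.2
  endloop
 endfacet
 facet normal -0.918 0.357 -0.174
  outer loop
   vertex 0.8 2.7 2.3
   vertex 0.5 1.1 0.6
   vertex 0.1 0.9 2.3
  endloop
 endfacet
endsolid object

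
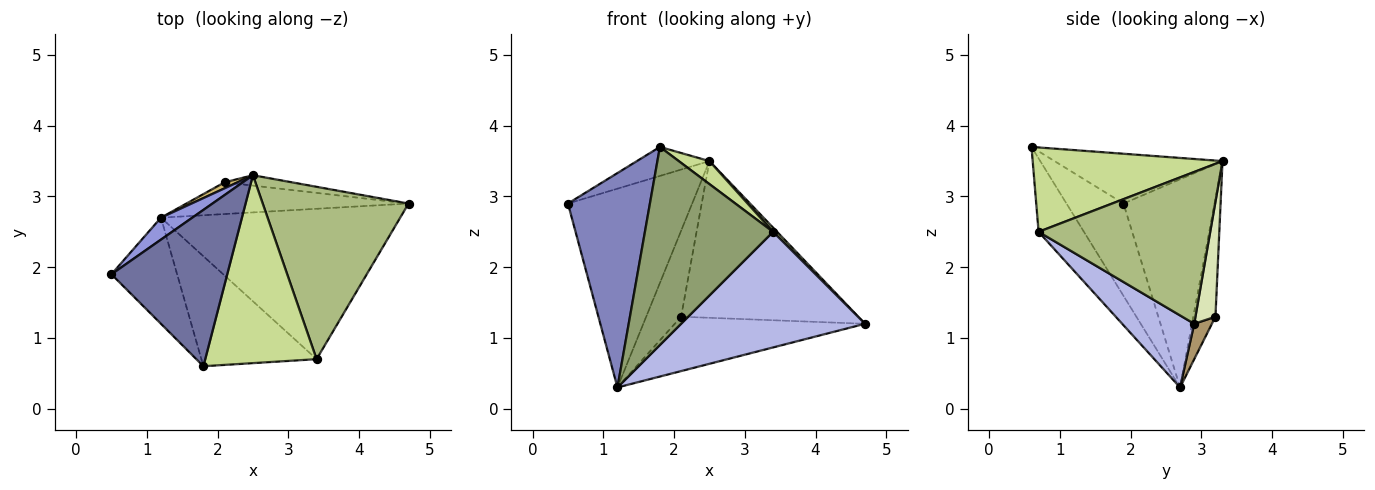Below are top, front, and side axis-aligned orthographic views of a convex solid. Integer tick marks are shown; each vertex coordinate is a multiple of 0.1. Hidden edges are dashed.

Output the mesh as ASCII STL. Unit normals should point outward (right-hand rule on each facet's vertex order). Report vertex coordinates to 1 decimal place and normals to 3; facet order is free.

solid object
 facet normal -0.389 0.168 0.906
  outer loop
   vertex 2.5 3.3 3.5
   vertex 0.5 1.9 2.9
   vertex 1.8 0.6 3.7
  endloop
 endfacet
 facet normal -0.529 -0.761 -0.376
  outer loop
   vertex 1.2 2.7 0.3
   vertex 1.8 0.6 3.7
   vertex 0.5 1.9 2.9
  endloop
 endfacet
 facet normal -0.589 0.803 0.089
  outer loop
   vertex 1.2 2.7 0.3
   vertex 0.5 1.9 2.9
   vertex 2.5 3.3 3.5
  endloop
 endfacet
 facet normal 0.232 -0.593 -0.771
  outer loop
   vertex 3.4 0.7 2.5
   vertex 1.2 2.7 0.3
   vertex 4.7 2.9 1.2
  endloop
 endfacet
 facet normal -0.296 -0.835 -0.464
  outer loop
   vertex 3.4 0.7 2.5
   vertex 1.8 0.6 3.7
   vertex 1.2 2.7 0.3
  endloop
 endfacet
 facet normal 0.721 -0.017 0.693
  outer loop
   vertex 3.4 0.7 2.5
   vertex 4.7 2.9 1.2
   vertex 2.5 3.3 3.5
  endloop
 endfacet
 facet normal 0.601 -0.097 0.793
  outer loop
   vertex 3.4 0.7 2.5
   vertex 2.5 3.3 3.5
   vertex 1.8 0.6 3.7
  endloop
 endfacet
 facet normal 0.112 0.992 -0.065
  outer loop
   vertex 2.1 3.2 1.3
   vertex 2.5 3.3 3.5
   vertex 4.7 2.9 1.2
  endloop
 endfacet
 facet normal 0.080 0.861 -0.502
  outer loop
   vertex 2.1 3.2 1.3
   vertex 4.7 2.9 1.2
   vertex 1.2 2.7 0.3
  endloop
 endfacet
 facet normal -0.534 0.844 0.059
  outer loop
   vertex 2.1 3.2 1.3
   vertex 1.2 2.7 0.3
   vertex 2.5 3.3 3.5
  endloop
 endfacet
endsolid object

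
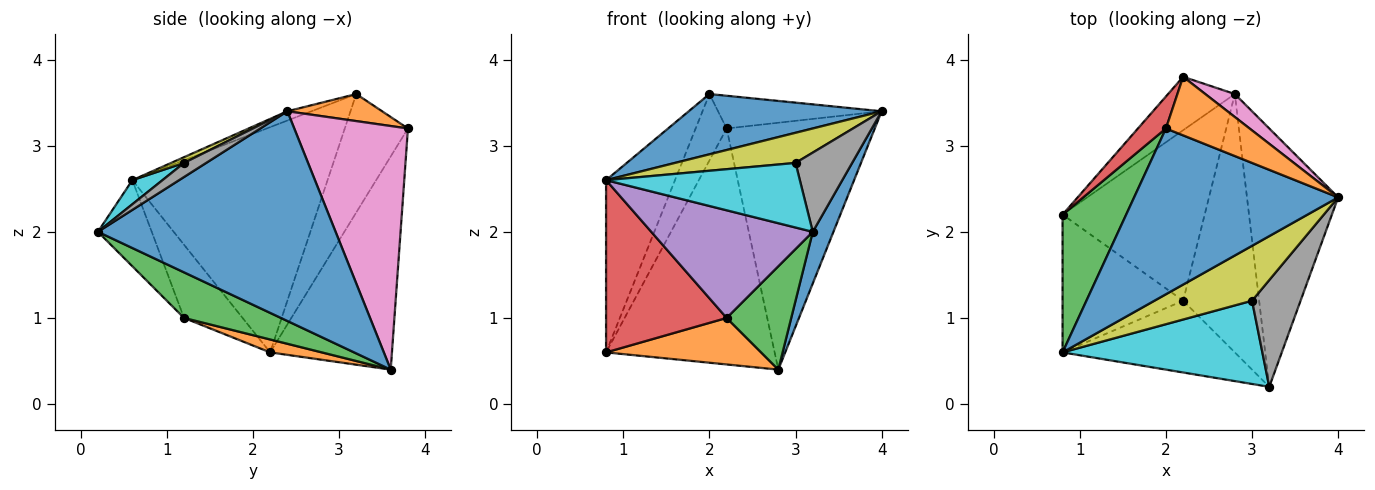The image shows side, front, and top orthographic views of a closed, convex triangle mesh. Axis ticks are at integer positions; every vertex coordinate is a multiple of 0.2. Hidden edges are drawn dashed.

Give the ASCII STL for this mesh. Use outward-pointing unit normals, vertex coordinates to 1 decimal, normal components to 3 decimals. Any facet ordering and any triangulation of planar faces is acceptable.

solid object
 facet normal 0.914 -0.079 -0.397
  outer loop
   vertex 2.8 3.6 0.4
   vertex 4.0 2.4 3.4
   vertex 3.2 0.2 2.0
  endloop
 endfacet
 facet normal 0.087 -0.262 -0.961
  outer loop
   vertex 2.2 1.2 1.0
   vertex 0.8 2.2 0.6
   vertex 2.8 3.6 0.4
  endloop
 endfacet
 facet normal 0.487 -0.324 -0.811
  outer loop
   vertex 2.2 1.2 1.0
   vertex 2.8 3.6 0.4
   vertex 3.2 0.2 2.0
  endloop
 endfacet
 facet normal -0.355 -0.730 -0.584
  outer loop
   vertex 2.2 1.2 1.0
   vertex 0.8 0.6 2.6
   vertex 0.8 2.2 0.6
  endloop
 endfacet
 facet normal -0.267 -0.802 -0.535
  outer loop
   vertex 2.2 1.2 1.0
   vertex 3.2 0.2 2.0
   vertex 0.8 0.6 2.6
  endloop
 endfacet
 facet normal -0.576 0.797 -0.180
  outer loop
   vertex 2.2 3.8 3.2
   vertex 2.8 3.6 0.4
   vertex 0.8 2.2 0.6
  endloop
 endfacet
 facet normal 0.607 0.791 0.074
  outer loop
   vertex 2.2 3.8 3.2
   vertex 4.0 2.4 3.4
   vertex 2.8 3.6 0.4
  endloop
 endfacet
 facet normal 0.227 -0.580 0.782
  outer loop
   vertex 3.0 1.2 2.8
   vertex 3.2 0.2 2.0
   vertex 4.0 2.4 3.4
  endloop
 endfacet
 facet normal 0.051 -0.481 0.875
  outer loop
   vertex 3.0 1.2 2.8
   vertex 4.0 2.4 3.4
   vertex 0.8 0.6 2.6
  endloop
 endfacet
 facet normal 0.095 -0.610 0.787
  outer loop
   vertex 3.0 1.2 2.8
   vertex 0.8 0.6 2.6
   vertex 3.2 0.2 2.0
  endloop
 endfacet
 facet normal -0.043 -0.341 0.939
  outer loop
   vertex 2.0 3.2 3.6
   vertex 0.8 0.6 2.6
   vertex 4.0 2.4 3.4
  endloop
 endfacet
 facet normal 0.272 0.469 0.840
  outer loop
   vertex 2.0 3.2 3.6
   vertex 4.0 2.4 3.4
   vertex 2.2 3.8 3.2
  endloop
 endfacet
 facet normal -0.911 0.322 0.257
  outer loop
   vertex 2.0 3.2 3.6
   vertex 0.8 2.2 0.6
   vertex 0.8 0.6 2.6
  endloop
 endfacet
 facet normal -0.878 0.431 0.208
  outer loop
   vertex 2.0 3.2 3.6
   vertex 2.2 3.8 3.2
   vertex 0.8 2.2 0.6
  endloop
 endfacet
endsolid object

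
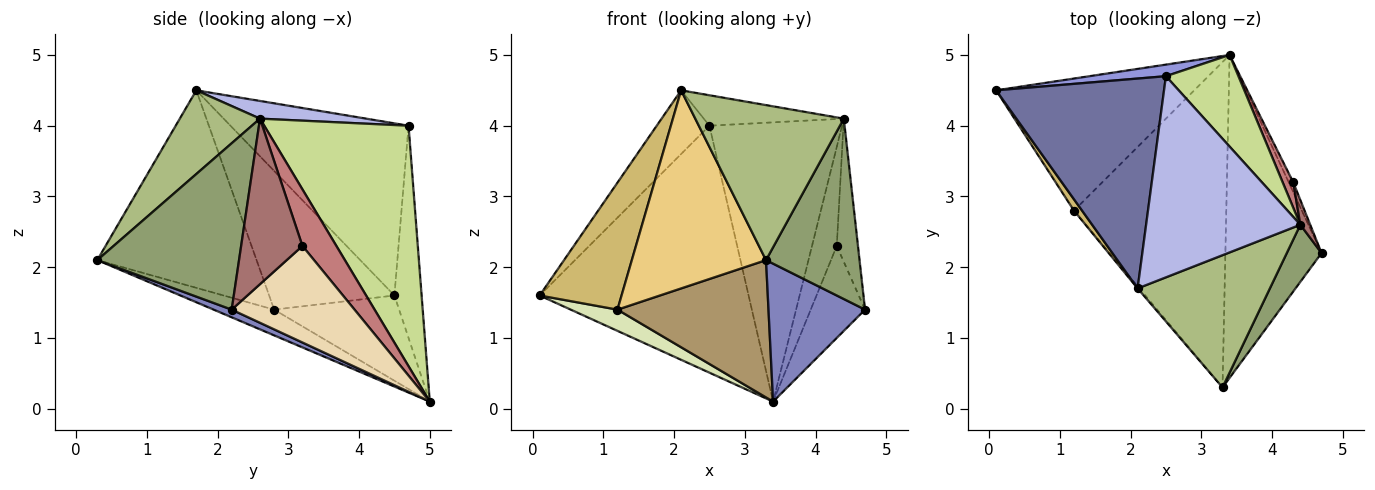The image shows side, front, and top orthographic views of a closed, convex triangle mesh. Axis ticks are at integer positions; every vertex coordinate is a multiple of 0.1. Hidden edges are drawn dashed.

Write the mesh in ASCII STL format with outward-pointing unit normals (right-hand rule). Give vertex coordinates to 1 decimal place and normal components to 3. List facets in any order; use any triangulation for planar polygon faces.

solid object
 facet normal -0.700 0.207 0.683
  outer loop
   vertex 2.5 4.7 4.0
   vertex 0.1 4.5 1.6
   vertex 2.1 1.7 4.5
  endloop
 endfacet
 facet normal 0.073 -0.392 -0.917
  outer loop
   vertex 3.4 5.0 0.1
   vertex 4.7 2.2 1.4
   vertex 3.3 0.3 2.1
  endloop
 endfacet
 facet normal -0.129 0.991 0.046
  outer loop
   vertex 3.4 5.0 0.1
   vertex 0.1 4.5 1.6
   vertex 2.5 4.7 4.0
  endloop
 endfacet
 facet normal 0.113 0.149 0.982
  outer loop
   vertex 4.4 2.6 4.1
   vertex 2.5 4.7 4.0
   vertex 2.1 1.7 4.5
  endloop
 endfacet
 facet normal 0.822 -0.543 0.172
  outer loop
   vertex 4.4 2.6 4.1
   vertex 3.3 0.3 2.1
   vertex 4.7 2.2 1.4
  endloop
 endfacet
 facet normal 0.380 -0.704 0.600
  outer loop
   vertex 4.4 2.6 4.1
   vertex 2.1 1.7 4.5
   vertex 3.3 0.3 2.1
  endloop
 endfacet
 facet normal 0.719 0.661 0.217
  outer loop
   vertex 4.4 2.6 4.1
   vertex 3.4 5.0 0.1
   vertex 2.5 4.7 4.0
  endloop
 endfacet
 facet normal -0.391 -0.146 -0.909
  outer loop
   vertex 1.2 2.8 1.4
   vertex 0.1 4.5 1.6
   vertex 3.4 5.0 0.1
  endloop
 endfacet
 facet normal -0.154 -0.384 -0.910
  outer loop
   vertex 1.2 2.8 1.4
   vertex 3.4 5.0 0.1
   vertex 3.3 0.3 2.1
  endloop
 endfacet
 facet normal -0.836 -0.547 0.049
  outer loop
   vertex 1.2 2.8 1.4
   vertex 2.1 1.7 4.5
   vertex 0.1 4.5 1.6
  endloop
 endfacet
 facet normal -0.765 -0.644 -0.007
  outer loop
   vertex 1.2 2.8 1.4
   vertex 3.3 0.3 2.1
   vertex 2.1 1.7 4.5
  endloop
 endfacet
 facet normal 0.914 0.404 -0.043
  outer loop
   vertex 4.3 3.2 2.3
   vertex 4.7 2.2 1.4
   vertex 3.4 5.0 0.1
  endloop
 endfacet
 facet normal 0.943 0.327 0.056
  outer loop
   vertex 4.3 3.2 2.3
   vertex 4.4 2.6 4.1
   vertex 4.7 2.2 1.4
  endloop
 endfacet
 facet normal 0.799 0.583 0.150
  outer loop
   vertex 4.3 3.2 2.3
   vertex 3.4 5.0 0.1
   vertex 4.4 2.6 4.1
  endloop
 endfacet
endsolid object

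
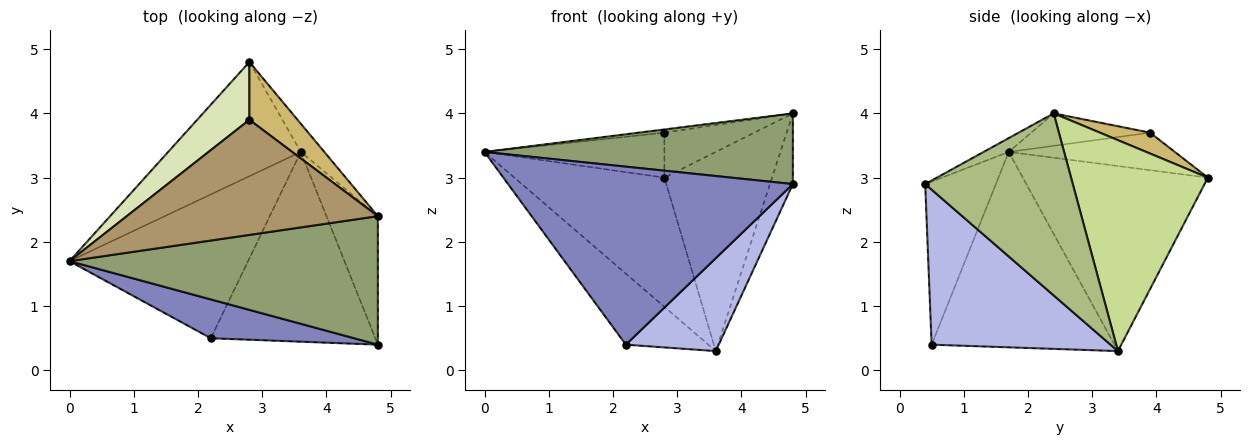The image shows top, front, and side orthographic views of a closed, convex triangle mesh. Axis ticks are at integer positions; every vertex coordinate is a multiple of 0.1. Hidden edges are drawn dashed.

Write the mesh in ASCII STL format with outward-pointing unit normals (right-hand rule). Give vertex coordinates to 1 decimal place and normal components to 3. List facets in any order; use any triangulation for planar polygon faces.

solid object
 facet normal -0.679 0.550 -0.486
  outer loop
   vertex 3.6 3.4 0.3
   vertex 0.0 1.7 3.4
   vertex 2.8 4.8 3.0
  endloop
 endfacet
 facet normal -0.236 -0.950 0.207
  outer loop
   vertex 2.2 0.5 0.4
   vertex 4.8 0.4 2.9
   vertex 0.0 1.7 3.4
  endloop
 endfacet
 facet normal -0.700 0.316 -0.640
  outer loop
   vertex 2.2 0.5 0.4
   vertex 0.0 1.7 3.4
   vertex 3.6 3.4 0.3
  endloop
 endfacet
 facet normal 0.646 -0.336 -0.685
  outer loop
   vertex 2.2 0.5 0.4
   vertex 3.6 3.4 0.3
   vertex 4.8 0.4 2.9
  endloop
 endfacet
 facet normal -0.039 -0.482 0.876
  outer loop
   vertex 4.8 2.4 4.0
   vertex 0.0 1.7 3.4
   vertex 4.8 0.4 2.9
  endloop
 endfacet
 facet normal 0.952 0.148 -0.269
  outer loop
   vertex 4.8 2.4 4.0
   vertex 4.8 0.4 2.9
   vertex 3.6 3.4 0.3
  endloop
 endfacet
 facet normal 0.783 0.616 -0.087
  outer loop
   vertex 4.8 2.4 4.0
   vertex 3.6 3.4 0.3
   vertex 2.8 4.8 3.0
  endloop
 endfacet
 facet normal -0.493 0.534 0.687
  outer loop
   vertex 2.8 3.9 3.7
   vertex 2.8 4.8 3.0
   vertex 0.0 1.7 3.4
  endloop
 endfacet
 facet normal -0.128 0.028 0.991
  outer loop
   vertex 2.8 3.9 3.7
   vertex 0.0 1.7 3.4
   vertex 4.8 2.4 4.0
  endloop
 endfacet
 facet normal 0.324 0.581 0.747
  outer loop
   vertex 2.8 3.9 3.7
   vertex 4.8 2.4 4.0
   vertex 2.8 4.8 3.0
  endloop
 endfacet
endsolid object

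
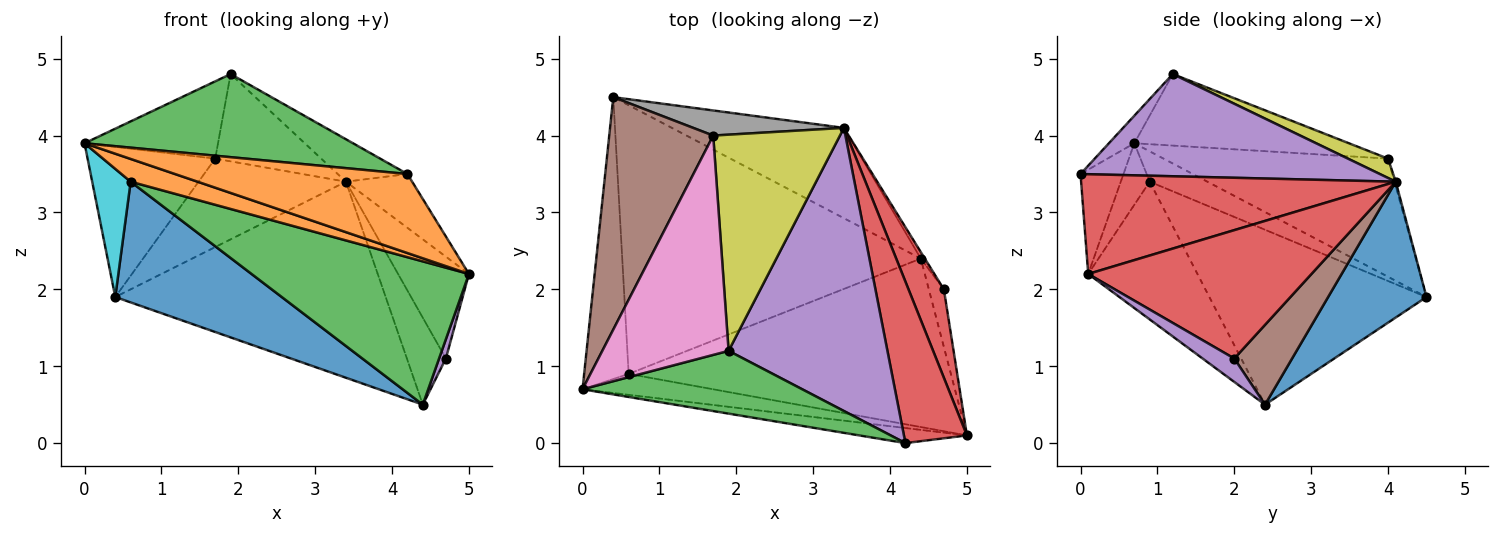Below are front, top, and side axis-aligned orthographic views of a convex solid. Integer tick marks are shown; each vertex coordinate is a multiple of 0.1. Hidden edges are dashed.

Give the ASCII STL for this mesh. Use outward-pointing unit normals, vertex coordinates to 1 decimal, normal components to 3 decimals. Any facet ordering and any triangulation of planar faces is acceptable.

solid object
 facet normal 0.314 0.862 -0.397
  outer loop
   vertex 4.4 2.4 0.5
   vertex 0.4 4.5 1.9
   vertex 3.4 4.1 3.4
  endloop
 endfacet
 facet normal -0.179 -0.967 -0.184
  outer loop
   vertex 4.2 0.0 3.5
   vertex 0.0 0.7 3.9
   vertex 5.0 0.1 2.2
  endloop
 endfacet
 facet normal -0.075 -0.796 0.601
  outer loop
   vertex 4.2 0.0 3.5
   vertex 1.9 1.2 4.8
   vertex 0.0 0.7 3.9
  endloop
 endfacet
 facet normal 0.832 0.175 0.526
  outer loop
   vertex 4.2 0.0 3.5
   vertex 5.0 0.1 2.2
   vertex 3.4 4.1 3.4
  endloop
 endfacet
 facet normal 0.537 0.125 0.834
  outer loop
   vertex 4.2 0.0 3.5
   vertex 3.4 4.1 3.4
   vertex 1.9 1.2 4.8
  endloop
 endfacet
 facet normal -0.690 0.393 0.608
  outer loop
   vertex 1.7 4.0 3.7
   vertex 0.4 4.5 1.9
   vertex 0.0 0.7 3.9
  endloop
 endfacet
 facet normal -0.471 0.293 0.832
  outer loop
   vertex 1.7 4.0 3.7
   vertex 0.0 0.7 3.9
   vertex 1.9 1.2 4.8
  endloop
 endfacet
 facet normal -0.008 0.962 0.273
  outer loop
   vertex 1.7 4.0 3.7
   vertex 3.4 4.1 3.4
   vertex 0.4 4.5 1.9
  endloop
 endfacet
 facet normal 0.140 0.371 0.918
  outer loop
   vertex 1.7 4.0 3.7
   vertex 1.9 1.2 4.8
   vertex 3.4 4.1 3.4
  endloop
 endfacet
 facet normal -0.527 -0.352 -0.773
  outer loop
   vertex 0.6 0.9 3.4
   vertex 0.0 0.7 3.9
   vertex 0.4 4.5 1.9
  endloop
 endfacet
 facet normal -0.471 -0.361 -0.805
  outer loop
   vertex 0.6 0.9 3.4
   vertex 0.4 4.5 1.9
   vertex 4.4 2.4 0.5
  endloop
 endfacet
 facet normal -0.303 -0.702 -0.645
  outer loop
   vertex 0.6 0.9 3.4
   vertex 5.0 0.1 2.2
   vertex 0.0 0.7 3.9
  endloop
 endfacet
 facet normal -0.310 -0.616 -0.724
  outer loop
   vertex 0.6 0.9 3.4
   vertex 4.4 2.4 0.5
   vertex 5.0 0.1 2.2
  endloop
 endfacet
 facet normal 0.922 0.293 0.254
  outer loop
   vertex 4.7 2.0 1.1
   vertex 3.4 4.1 3.4
   vertex 5.0 0.1 2.2
  endloop
 endfacet
 facet normal 0.828 -0.177 -0.532
  outer loop
   vertex 4.7 2.0 1.1
   vertex 5.0 0.1 2.2
   vertex 4.4 2.4 0.5
  endloop
 endfacet
 facet normal 0.828 0.559 -0.042
  outer loop
   vertex 4.7 2.0 1.1
   vertex 4.4 2.4 0.5
   vertex 3.4 4.1 3.4
  endloop
 endfacet
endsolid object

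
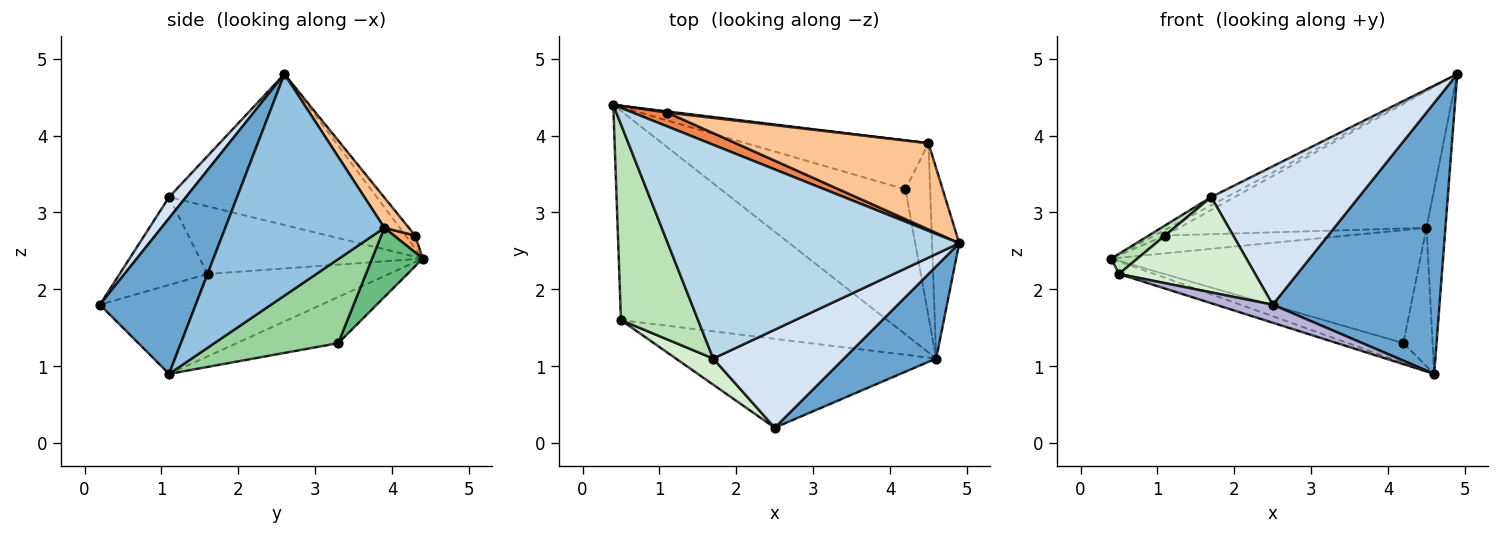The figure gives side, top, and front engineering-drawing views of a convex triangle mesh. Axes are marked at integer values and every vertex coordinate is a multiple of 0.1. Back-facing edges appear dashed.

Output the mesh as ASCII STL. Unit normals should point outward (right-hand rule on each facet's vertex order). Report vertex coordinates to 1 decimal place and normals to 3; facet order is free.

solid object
 facet normal 0.478 -0.832 0.283
  outer loop
   vertex 4.6 1.1 0.9
   vertex 4.9 2.6 4.8
   vertex 2.5 0.2 1.8
  endloop
 endfacet
 facet normal 0.986 0.117 -0.121
  outer loop
   vertex 4.5 3.9 2.8
   vertex 4.9 2.6 4.8
   vertex 4.6 1.1 0.9
  endloop
 endfacet
 facet normal -0.460 0.034 0.887
  outer loop
   vertex 1.7 1.1 3.2
   vertex 4.9 2.6 4.8
   vertex 0.4 4.4 2.4
  endloop
 endfacet
 facet normal 0.093 -0.812 0.576
  outer loop
   vertex 1.7 1.1 3.2
   vertex 2.5 0.2 1.8
   vertex 4.9 2.6 4.8
  endloop
 endfacet
 facet normal -0.324 0.357 0.876
  outer loop
   vertex 1.1 4.3 2.7
   vertex 0.4 4.4 2.4
   vertex 4.9 2.6 4.8
  endloop
 endfacet
 facet normal 0.115 0.991 0.063
  outer loop
   vertex 1.1 4.3 2.7
   vertex 4.5 3.9 2.8
   vertex 0.4 4.4 2.4
  endloop
 endfacet
 facet normal 0.084 0.843 0.531
  outer loop
   vertex 1.1 4.3 2.7
   vertex 4.9 2.6 4.8
   vertex 4.5 3.9 2.8
  endloop
 endfacet
 facet normal -0.240 0.131 -0.962
  outer loop
   vertex 4.2 3.3 1.3
   vertex 4.6 1.1 0.9
   vertex 0.4 4.4 2.4
  endloop
 endfacet
 facet normal 0.149 0.907 -0.393
  outer loop
   vertex 4.2 3.3 1.3
   vertex 0.4 4.4 2.4
   vertex 4.5 3.9 2.8
  endloop
 endfacet
 facet normal 0.936 0.220 -0.275
  outer loop
   vertex 4.2 3.3 1.3
   vertex 4.5 3.9 2.8
   vertex 4.6 1.1 0.9
  endloop
 endfacet
 facet normal -0.657 -0.077 0.750
  outer loop
   vertex 0.5 1.6 2.2
   vertex 1.7 1.1 3.2
   vertex 0.4 4.4 2.4
  endloop
 endfacet
 facet normal -0.528 -0.819 0.225
  outer loop
   vertex 0.5 1.6 2.2
   vertex 2.5 0.2 1.8
   vertex 1.7 1.1 3.2
  endloop
 endfacet
 facet normal -0.295 0.058 -0.954
  outer loop
   vertex 0.5 1.6 2.2
   vertex 0.4 4.4 2.4
   vertex 4.6 1.1 0.9
  endloop
 endfacet
 facet normal -0.318 -0.188 -0.929
  outer loop
   vertex 0.5 1.6 2.2
   vertex 4.6 1.1 0.9
   vertex 2.5 0.2 1.8
  endloop
 endfacet
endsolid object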